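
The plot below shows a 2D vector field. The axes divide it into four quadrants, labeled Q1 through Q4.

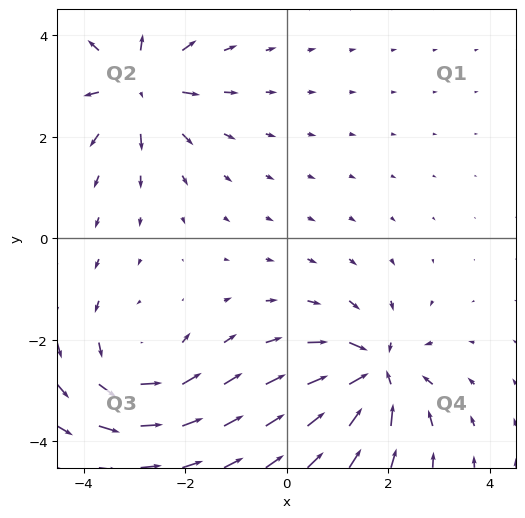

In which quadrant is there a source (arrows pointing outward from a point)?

Q2

The source sits at approximately (-2.9, 3.0), which lies in quadrant Q2. The divergence there is about +6, positive as expected for a source.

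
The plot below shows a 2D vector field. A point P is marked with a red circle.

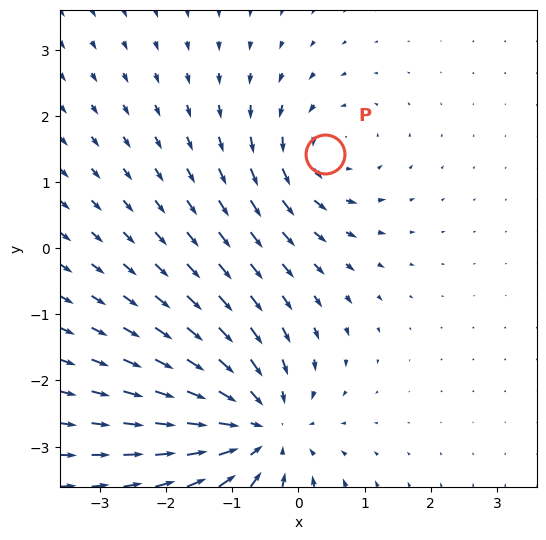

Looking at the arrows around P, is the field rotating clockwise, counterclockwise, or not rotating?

Near P at (0.4, 1.4) the arrows circulate counterclockwise. The curl (z-component) there is about +3; positive curl means counterclockwise rotation.

counterclockwise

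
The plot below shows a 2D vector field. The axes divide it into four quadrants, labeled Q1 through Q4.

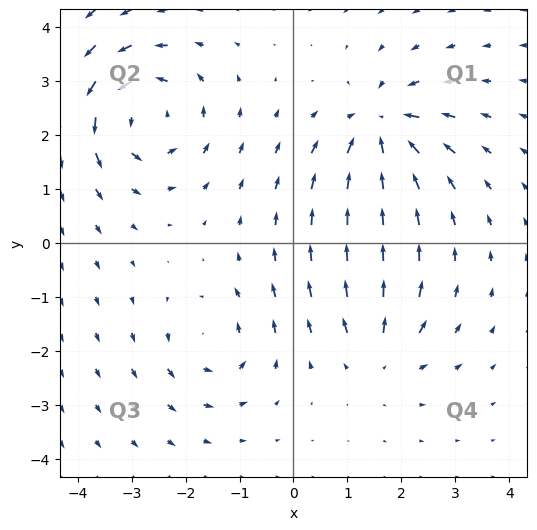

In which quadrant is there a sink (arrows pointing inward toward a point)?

Q1

The sink sits at approximately (1.6, 2.2), which lies in quadrant Q1. The divergence there is about -6, negative as expected for a sink.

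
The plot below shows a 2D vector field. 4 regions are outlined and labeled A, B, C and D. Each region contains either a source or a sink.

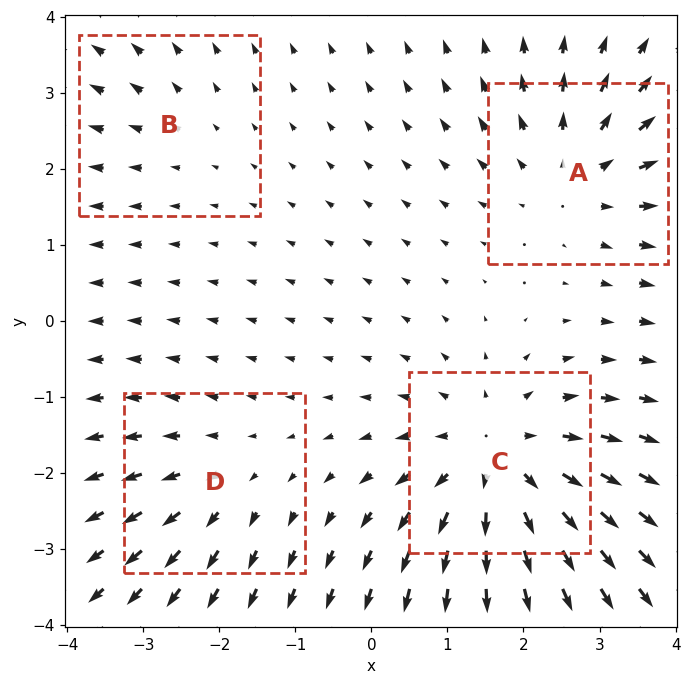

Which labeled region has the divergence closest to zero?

B

Divergence at each region's feature centre — A: about +4, B: about +2, C: about +6, D: about +3. Region B is closest to zero.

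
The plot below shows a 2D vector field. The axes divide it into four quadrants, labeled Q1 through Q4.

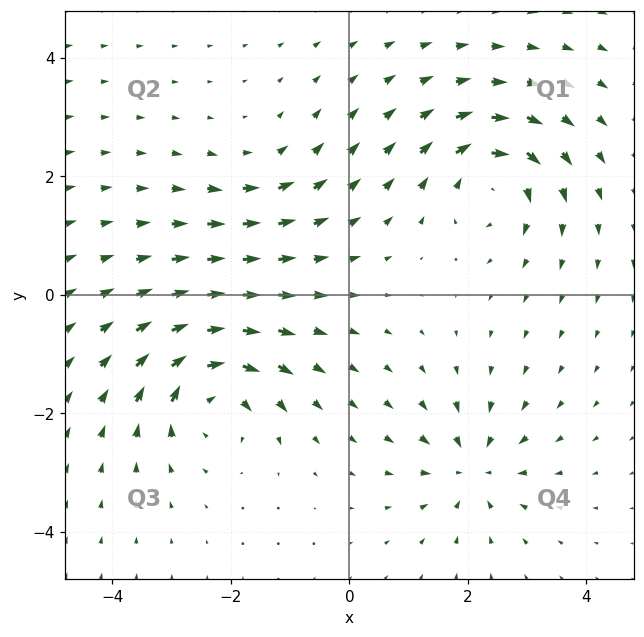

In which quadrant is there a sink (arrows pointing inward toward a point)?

Q4

The sink sits at approximately (2.1, -2.9), which lies in quadrant Q4. The divergence there is about -5, negative as expected for a sink.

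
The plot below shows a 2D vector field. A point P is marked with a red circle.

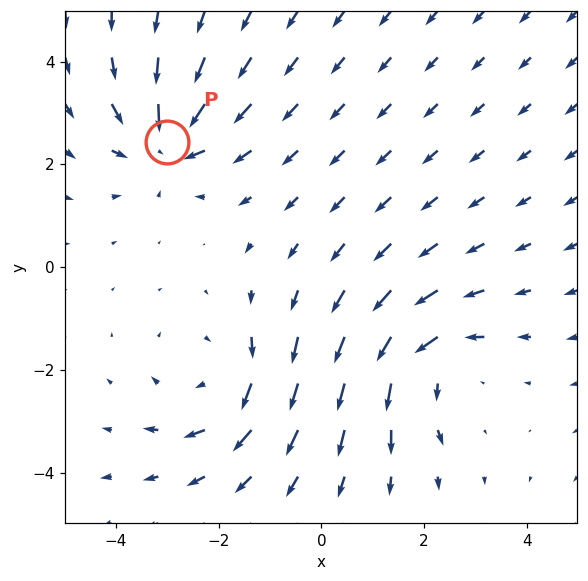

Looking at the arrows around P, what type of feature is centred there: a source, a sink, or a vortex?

sink

At P (-3.0, 2.4) the arrows converge inward. Divergence about -5, curl ≈0 — negative divergence with near-zero curl is a sink.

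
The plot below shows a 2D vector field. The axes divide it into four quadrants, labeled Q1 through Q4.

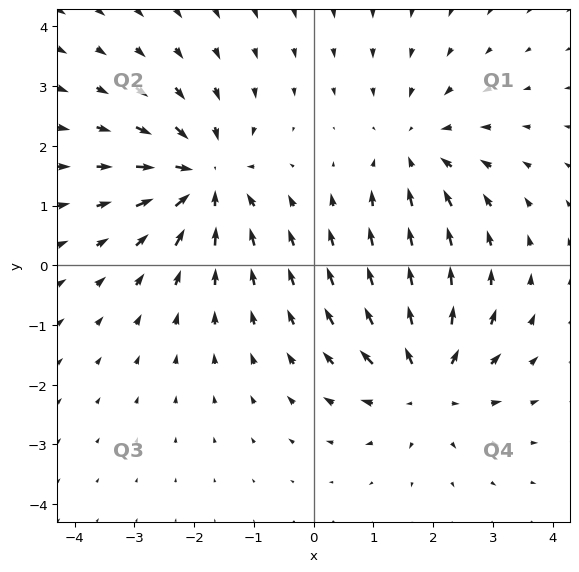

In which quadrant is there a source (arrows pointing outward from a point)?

Q4

The source sits at approximately (1.9, -2.0), which lies in quadrant Q4. The divergence there is about +4, positive as expected for a source.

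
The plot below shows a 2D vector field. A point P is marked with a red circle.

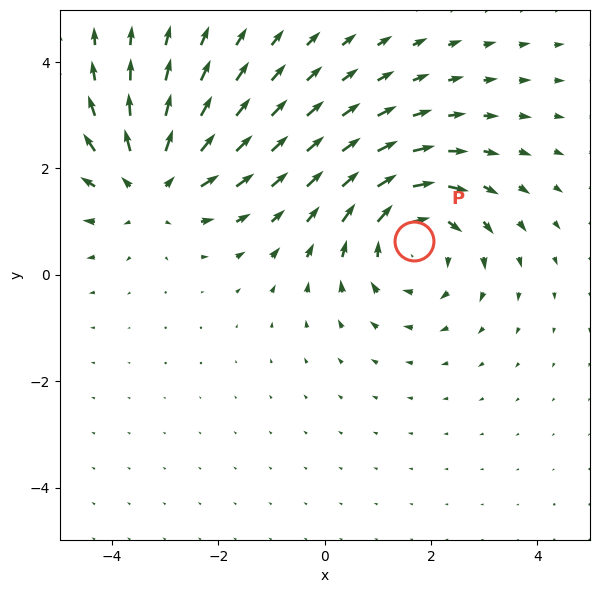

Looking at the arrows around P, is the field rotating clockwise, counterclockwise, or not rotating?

Near P at (1.7, 0.6) the arrows circulate clockwise. The curl (z-component) there is about -3; negative curl means clockwise rotation.

clockwise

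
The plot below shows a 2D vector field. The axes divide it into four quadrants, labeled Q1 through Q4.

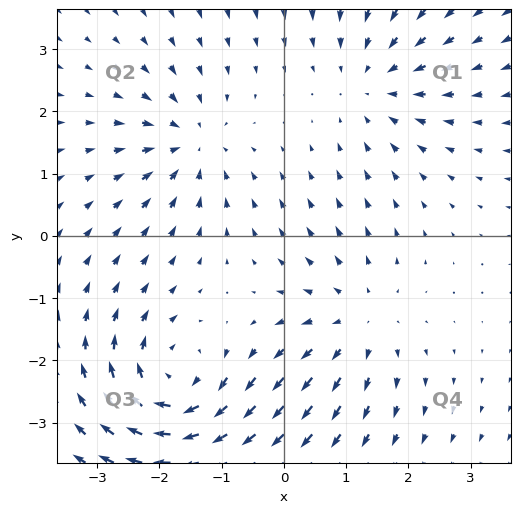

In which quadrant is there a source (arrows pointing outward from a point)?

Q4

The source sits at approximately (1.2, -1.4), which lies in quadrant Q4. The divergence there is about +3, positive as expected for a source.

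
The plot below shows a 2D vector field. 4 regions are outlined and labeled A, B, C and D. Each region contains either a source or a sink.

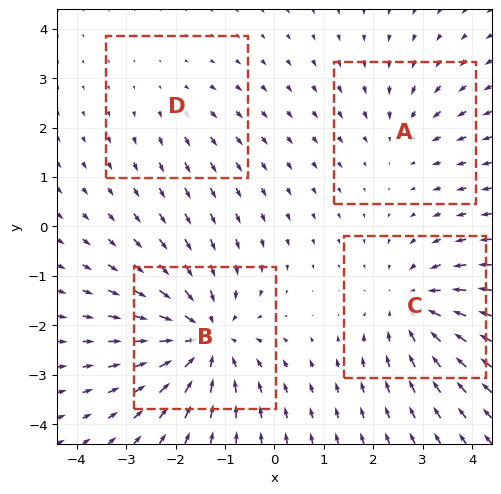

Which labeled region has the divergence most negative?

B

Divergence at each region's feature centre — A: about -3, B: about -6, C: about -4, D: about +2. Region B is most negative.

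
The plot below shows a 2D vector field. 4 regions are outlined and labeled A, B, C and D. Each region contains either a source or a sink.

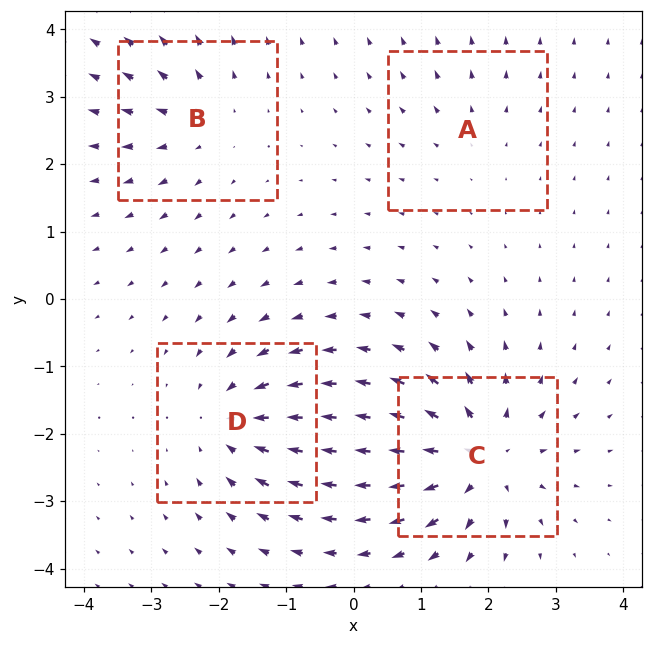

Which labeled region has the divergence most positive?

Divergence at each region's feature centre — A: about +2, B: about +4, C: about +7, D: about -5. Region C is most positive.

C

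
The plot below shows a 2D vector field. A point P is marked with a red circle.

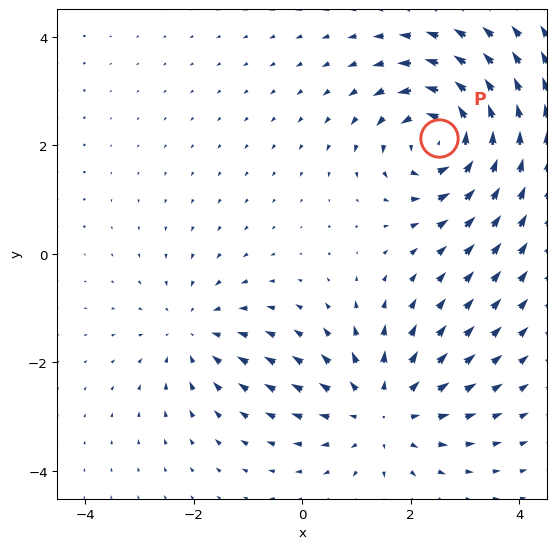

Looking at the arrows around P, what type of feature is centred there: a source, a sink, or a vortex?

vortex

At P (2.5, 2.1) the arrows circulate counterclockwise. Divergence ≈0, curl about +5 — near-zero divergence with nonzero curl is a vortex.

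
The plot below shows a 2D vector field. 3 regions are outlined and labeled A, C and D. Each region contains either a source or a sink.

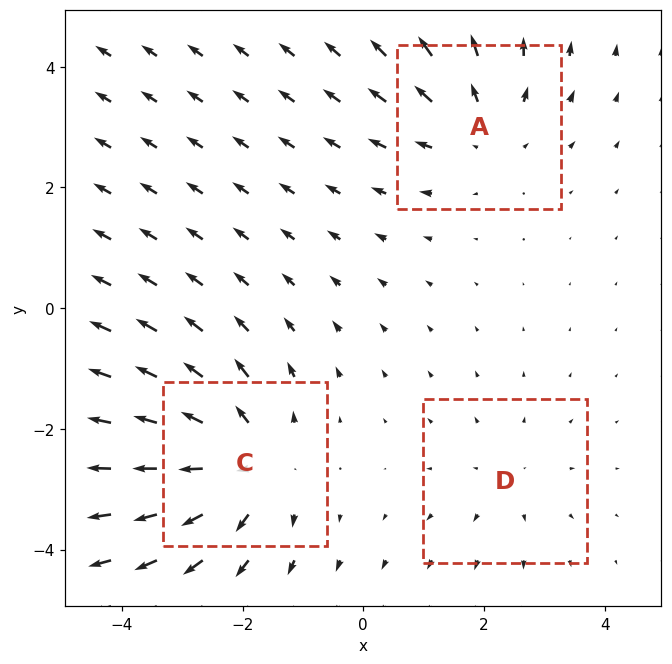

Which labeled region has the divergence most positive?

Divergence at each region's feature centre — A: about +3, C: about +4, D: about +2. Region C is most positive.

C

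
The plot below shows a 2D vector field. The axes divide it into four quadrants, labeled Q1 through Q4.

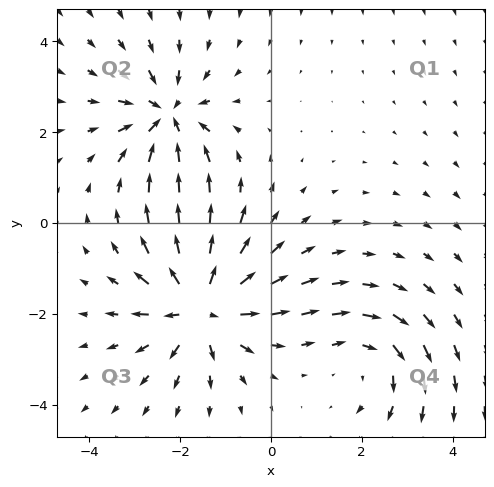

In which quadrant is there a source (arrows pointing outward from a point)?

The source sits at approximately (-1.5, -1.8), which lies in quadrant Q3. The divergence there is about +5, positive as expected for a source.

Q3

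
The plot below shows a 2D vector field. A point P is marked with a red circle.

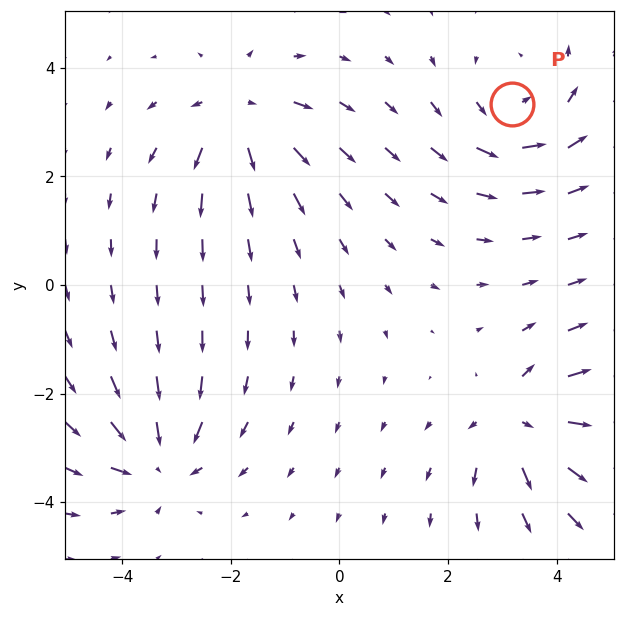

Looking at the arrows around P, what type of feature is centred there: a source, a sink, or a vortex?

At P (3.2, 3.3) the arrows circulate counterclockwise. Divergence ≈0, curl about +3 — near-zero divergence with nonzero curl is a vortex.

vortex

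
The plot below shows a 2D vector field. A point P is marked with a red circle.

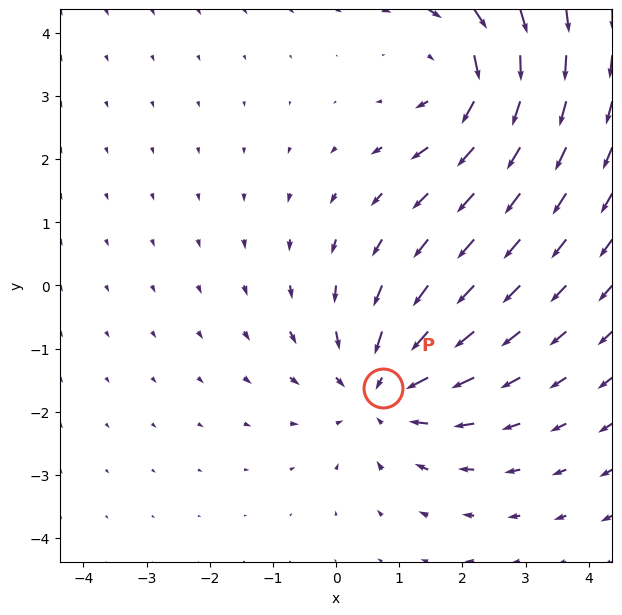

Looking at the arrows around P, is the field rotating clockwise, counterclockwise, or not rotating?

Near P at (0.7, -1.6) the arrows show no circulation. The curl there is ≈0.

not rotating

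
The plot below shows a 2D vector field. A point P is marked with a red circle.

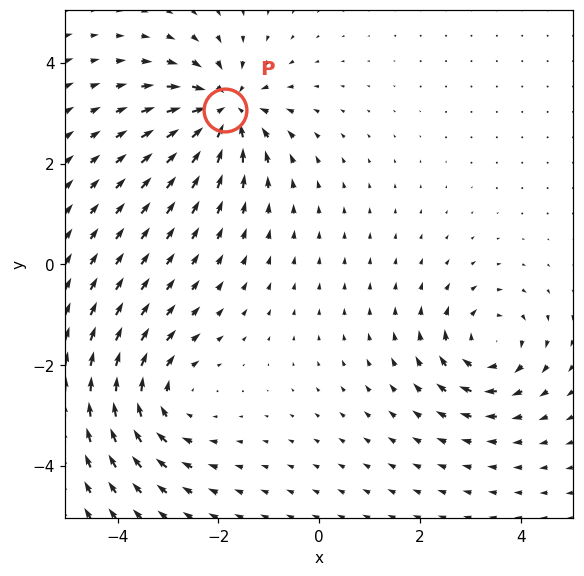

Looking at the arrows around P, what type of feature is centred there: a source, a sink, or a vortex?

sink

At P (-1.9, 3.1) the arrows converge inward. Divergence about -6, curl ≈0 — negative divergence with near-zero curl is a sink.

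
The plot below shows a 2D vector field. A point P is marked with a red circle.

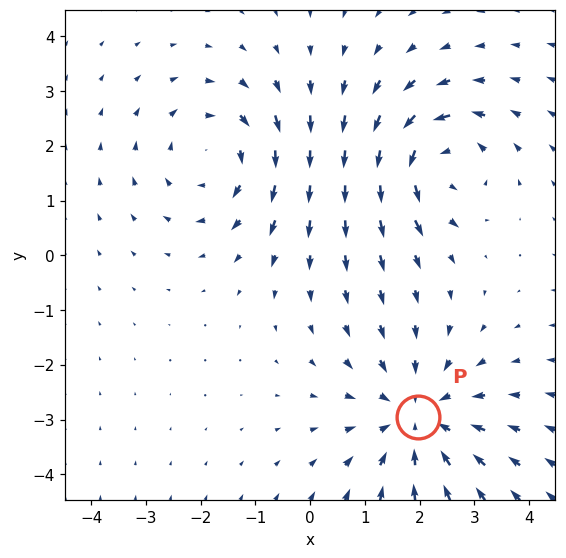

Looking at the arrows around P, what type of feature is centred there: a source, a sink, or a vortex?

At P (2.0, -2.9) the arrows converge inward. Divergence about -4, curl ≈0 — negative divergence with near-zero curl is a sink.

sink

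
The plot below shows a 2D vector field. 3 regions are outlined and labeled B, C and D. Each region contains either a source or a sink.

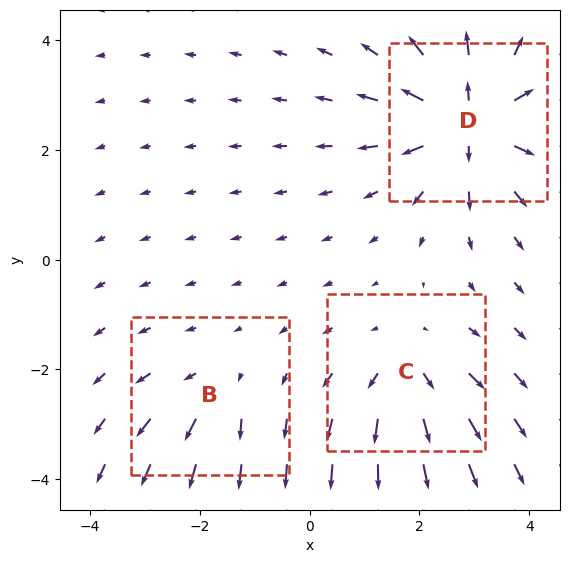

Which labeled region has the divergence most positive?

Divergence at each region's feature centre — B: about +2, C: about +4, D: about +6. Region D is most positive.

D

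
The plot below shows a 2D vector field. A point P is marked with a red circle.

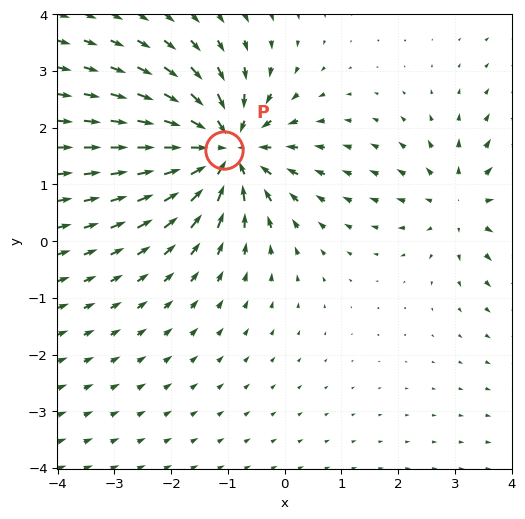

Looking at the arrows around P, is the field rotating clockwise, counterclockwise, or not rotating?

not rotating

Near P at (-1.1, 1.6) the arrows show no circulation. The curl there is ≈0.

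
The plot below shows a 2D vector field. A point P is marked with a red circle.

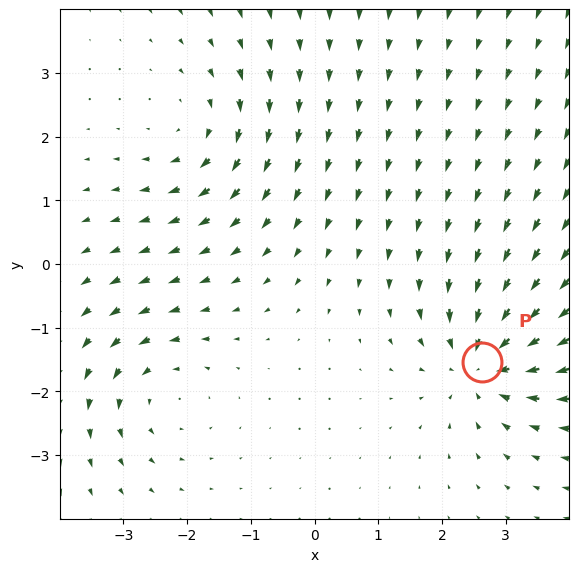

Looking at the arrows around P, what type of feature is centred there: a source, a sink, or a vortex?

sink

At P (2.6, -1.5) the arrows converge inward. Divergence about -5, curl ≈0 — negative divergence with near-zero curl is a sink.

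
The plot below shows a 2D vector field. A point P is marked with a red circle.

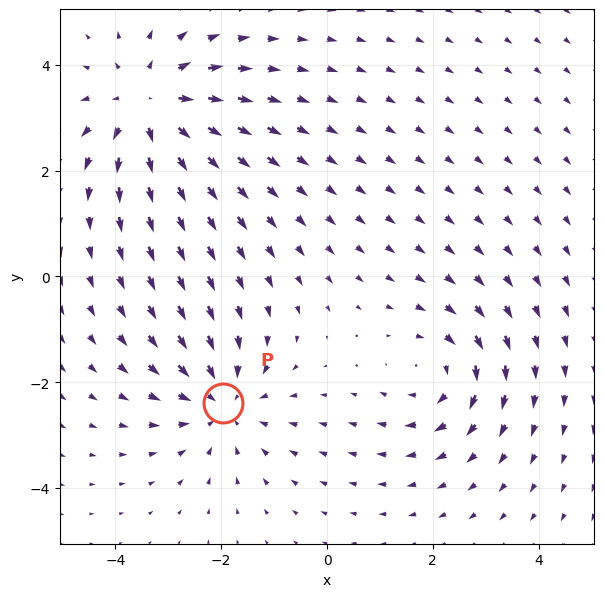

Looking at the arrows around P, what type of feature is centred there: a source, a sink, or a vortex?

sink

At P (-2.0, -2.4) the arrows converge inward. Divergence about -3, curl ≈0 — negative divergence with near-zero curl is a sink.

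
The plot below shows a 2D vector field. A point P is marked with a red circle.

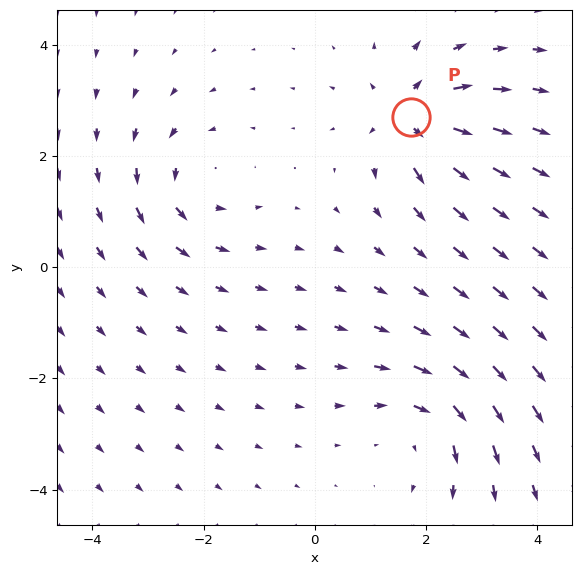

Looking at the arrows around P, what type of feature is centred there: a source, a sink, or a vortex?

source

At P (1.7, 2.7) the arrows spread outward. Divergence about +4, curl ≈0 — positive divergence with near-zero curl is a source.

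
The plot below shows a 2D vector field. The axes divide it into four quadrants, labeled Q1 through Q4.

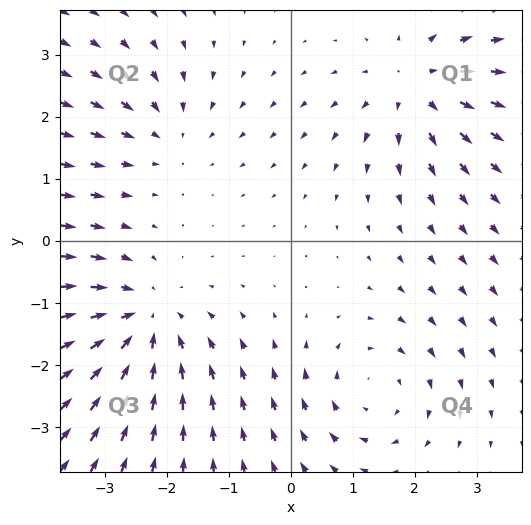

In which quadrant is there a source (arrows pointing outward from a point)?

Q1

The source sits at approximately (2.0, 2.5), which lies in quadrant Q1. The divergence there is about +4, positive as expected for a source.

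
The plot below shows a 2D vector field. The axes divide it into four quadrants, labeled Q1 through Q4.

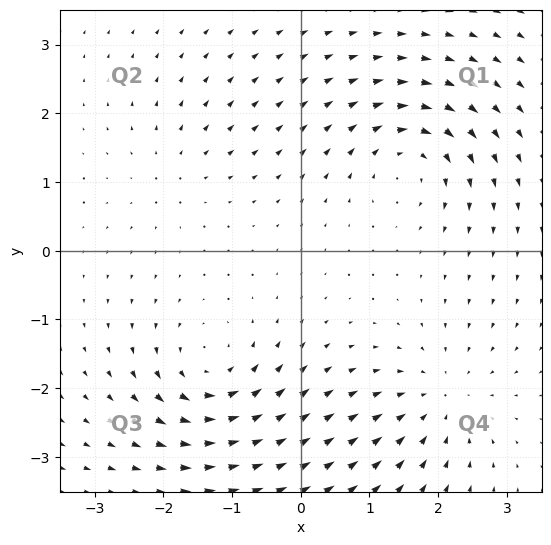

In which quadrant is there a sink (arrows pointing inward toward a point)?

Q4

The sink sits at approximately (2.0, -2.2), which lies in quadrant Q4. The divergence there is about -4, negative as expected for a sink.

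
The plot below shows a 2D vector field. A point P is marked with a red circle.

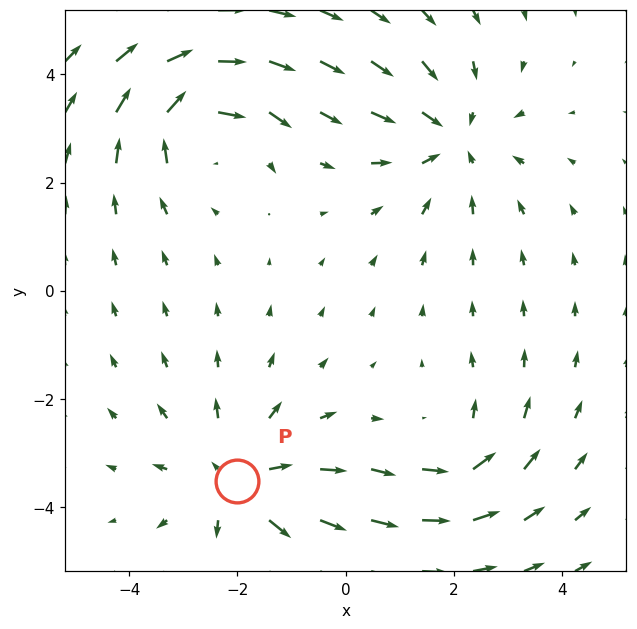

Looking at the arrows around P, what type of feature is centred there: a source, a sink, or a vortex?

At P (-2.0, -3.5) the arrows spread outward. Divergence about +4, curl ≈0 — positive divergence with near-zero curl is a source.

source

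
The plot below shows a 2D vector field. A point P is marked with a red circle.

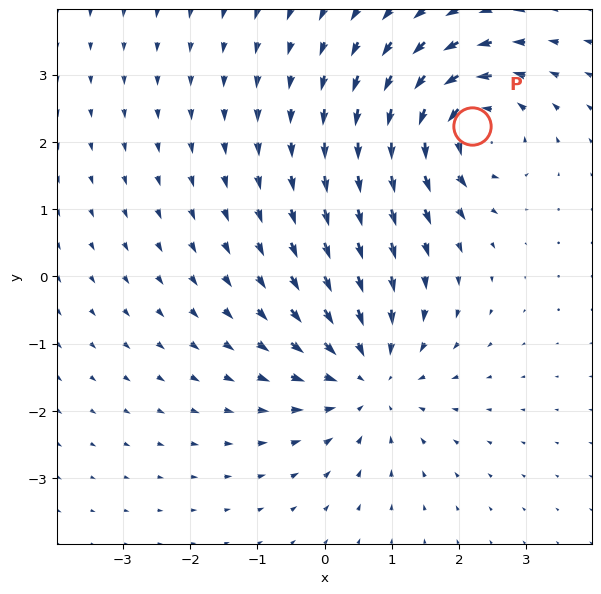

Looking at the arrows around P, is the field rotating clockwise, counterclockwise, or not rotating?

Near P at (2.2, 2.2) the arrows circulate counterclockwise. The curl (z-component) there is about +6; positive curl means counterclockwise rotation.

counterclockwise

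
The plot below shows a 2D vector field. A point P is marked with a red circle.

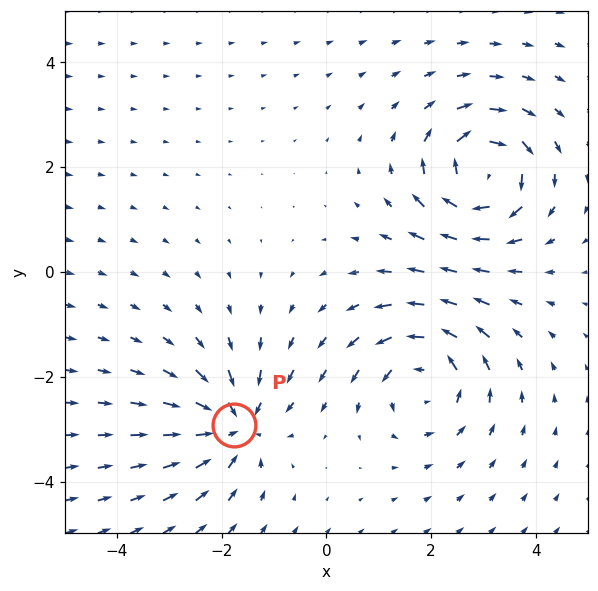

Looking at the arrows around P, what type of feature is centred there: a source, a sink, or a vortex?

sink

At P (-1.8, -2.9) the arrows converge inward. Divergence about -5, curl ≈0 — negative divergence with near-zero curl is a sink.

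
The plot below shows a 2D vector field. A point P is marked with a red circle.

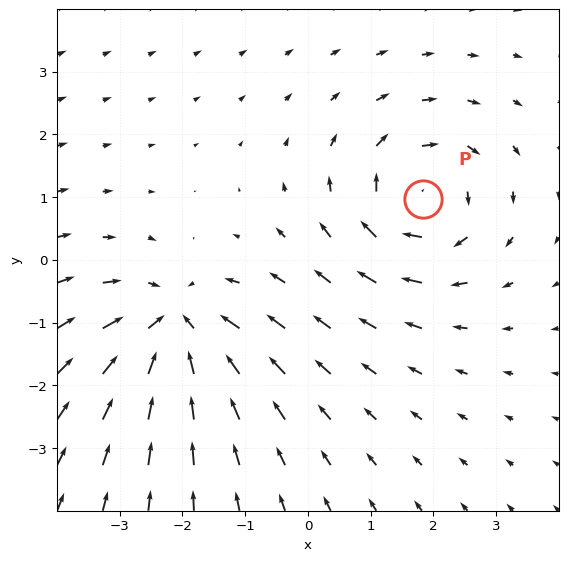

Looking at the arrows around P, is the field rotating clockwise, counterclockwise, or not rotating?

clockwise

Near P at (1.8, 1.0) the arrows circulate clockwise. The curl (z-component) there is about -5; negative curl means clockwise rotation.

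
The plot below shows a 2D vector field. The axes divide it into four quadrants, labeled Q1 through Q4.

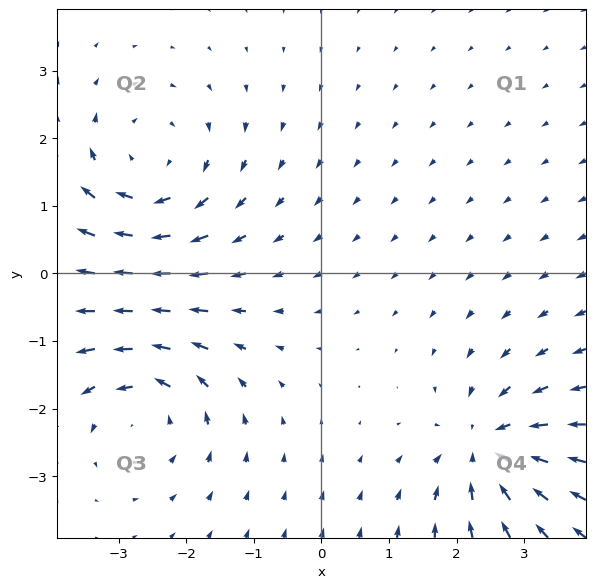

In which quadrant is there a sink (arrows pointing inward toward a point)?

The sink sits at approximately (2.5, -2.6), which lies in quadrant Q4. The divergence there is about -5, negative as expected for a sink.

Q4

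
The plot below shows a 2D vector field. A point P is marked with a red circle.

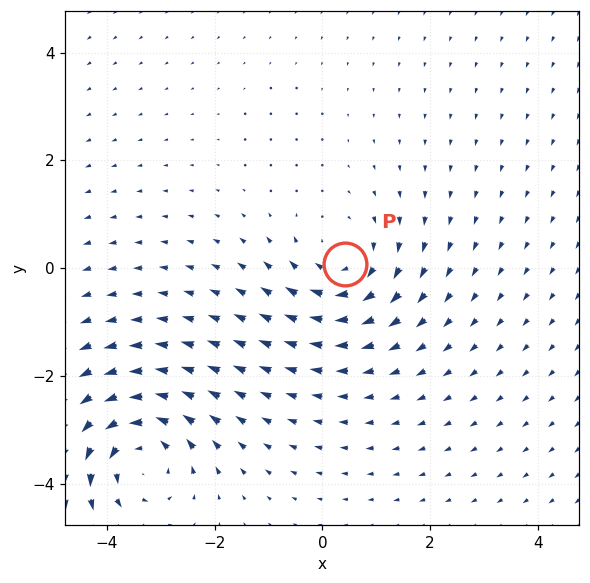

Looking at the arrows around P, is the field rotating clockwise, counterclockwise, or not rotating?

Near P at (0.4, 0.1) the arrows circulate clockwise. The curl (z-component) there is about -3; negative curl means clockwise rotation.

clockwise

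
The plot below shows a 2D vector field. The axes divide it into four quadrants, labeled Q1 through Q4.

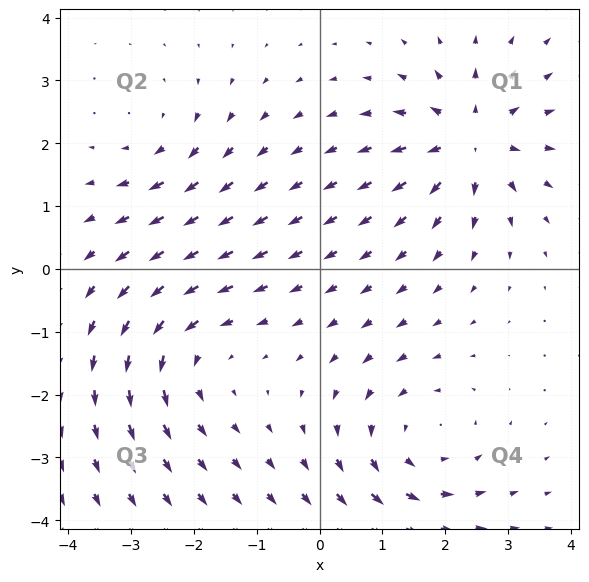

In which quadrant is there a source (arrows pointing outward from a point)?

Q1

The source sits at approximately (2.4, 2.0), which lies in quadrant Q1. The divergence there is about +6, positive as expected for a source.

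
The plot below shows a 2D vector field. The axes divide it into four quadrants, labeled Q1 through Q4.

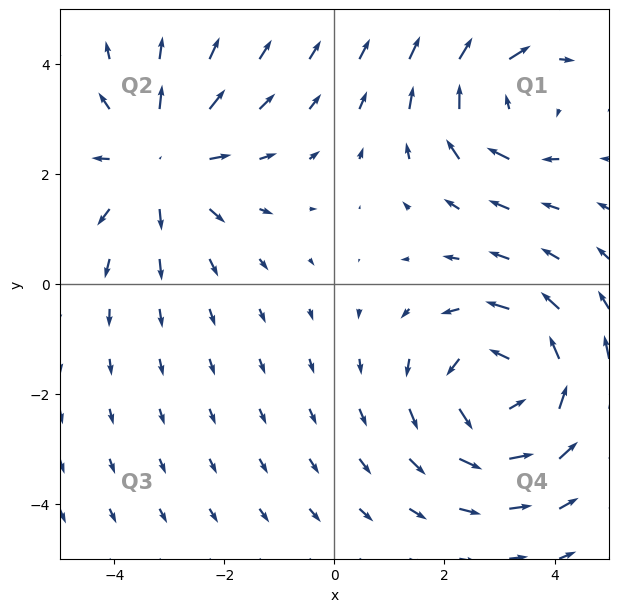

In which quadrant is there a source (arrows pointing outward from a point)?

The source sits at approximately (-3.2, 2.2), which lies in quadrant Q2. The divergence there is about +3, positive as expected for a source.

Q2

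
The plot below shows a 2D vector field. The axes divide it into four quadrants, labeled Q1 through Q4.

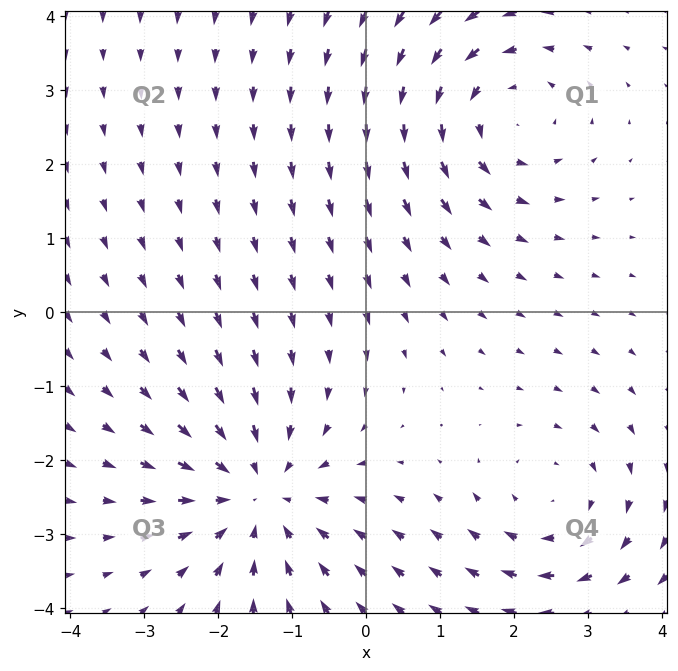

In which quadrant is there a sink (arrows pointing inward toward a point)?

Q3

The sink sits at approximately (-1.5, -2.5), which lies in quadrant Q3. The divergence there is about -3, negative as expected for a sink.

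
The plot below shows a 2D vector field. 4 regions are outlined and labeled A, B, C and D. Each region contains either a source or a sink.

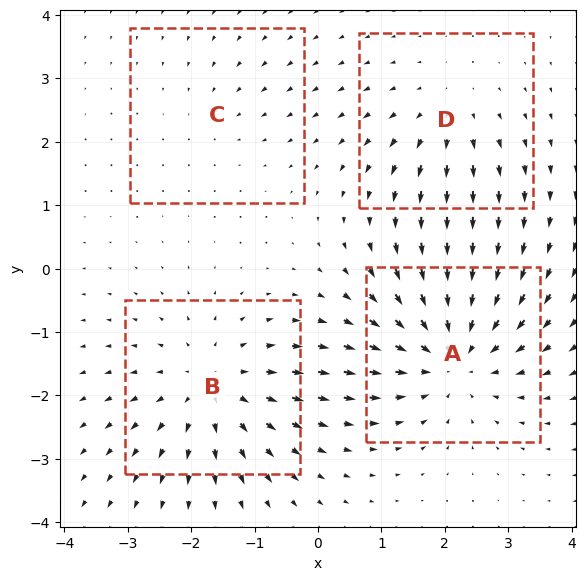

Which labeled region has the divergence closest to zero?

Divergence at each region's feature centre — A: about -6, B: about +5, C: about -2, D: about +3. Region C is closest to zero.

C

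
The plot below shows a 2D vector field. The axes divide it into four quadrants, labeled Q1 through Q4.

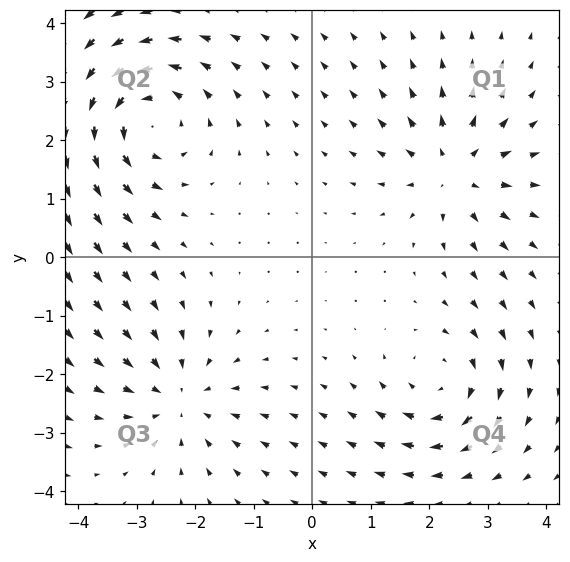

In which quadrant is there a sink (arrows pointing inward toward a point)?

Q3

The sink sits at approximately (-2.3, -2.4), which lies in quadrant Q3. The divergence there is about -3, negative as expected for a sink.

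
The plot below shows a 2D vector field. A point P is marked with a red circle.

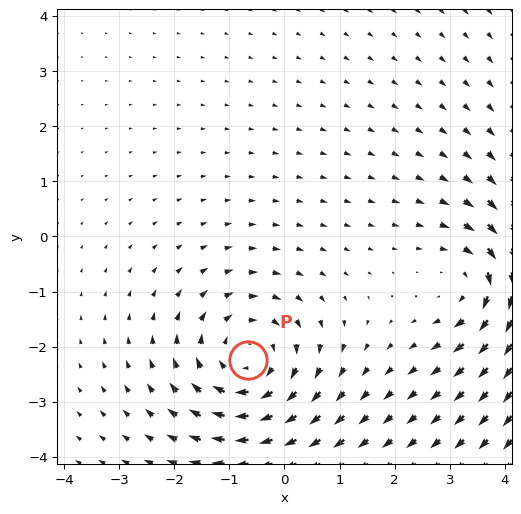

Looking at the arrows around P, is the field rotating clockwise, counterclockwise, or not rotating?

Near P at (-0.7, -2.2) the arrows circulate clockwise. The curl (z-component) there is about -3; negative curl means clockwise rotation.

clockwise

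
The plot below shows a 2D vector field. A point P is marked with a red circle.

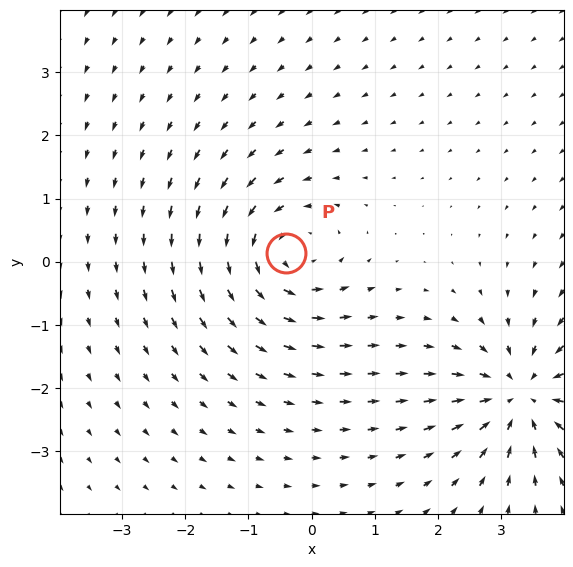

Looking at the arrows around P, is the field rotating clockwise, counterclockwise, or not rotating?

Near P at (-0.4, 0.1) the arrows circulate counterclockwise. The curl (z-component) there is about +5; positive curl means counterclockwise rotation.

counterclockwise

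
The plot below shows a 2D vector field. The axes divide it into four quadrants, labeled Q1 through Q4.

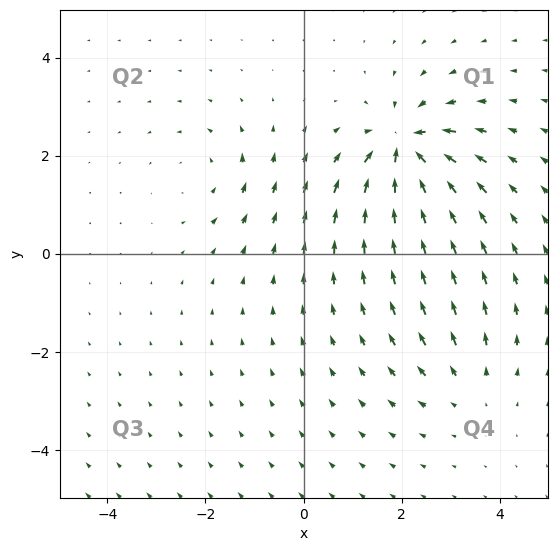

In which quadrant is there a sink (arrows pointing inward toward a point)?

The sink sits at approximately (2.1, 2.2), which lies in quadrant Q1. The divergence there is about -7, negative as expected for a sink.

Q1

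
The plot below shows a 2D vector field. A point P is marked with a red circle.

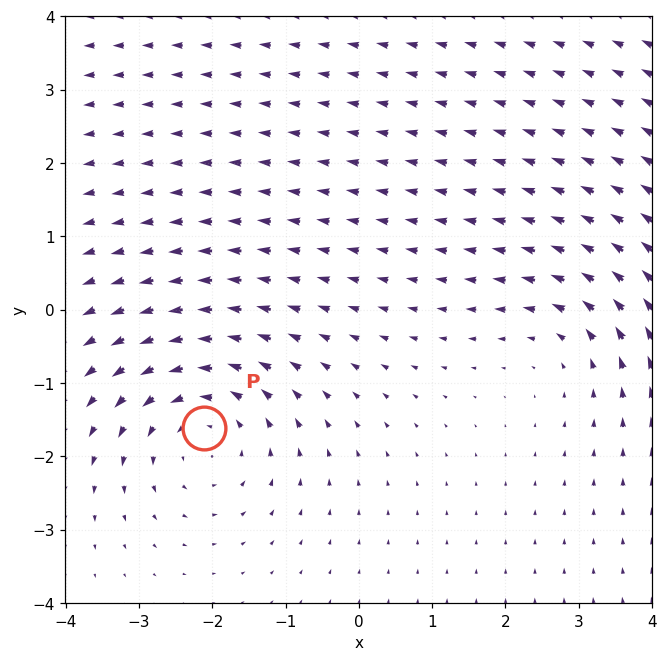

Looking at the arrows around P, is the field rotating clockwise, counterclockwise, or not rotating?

counterclockwise

Near P at (-2.1, -1.6) the arrows circulate counterclockwise. The curl (z-component) there is about +4; positive curl means counterclockwise rotation.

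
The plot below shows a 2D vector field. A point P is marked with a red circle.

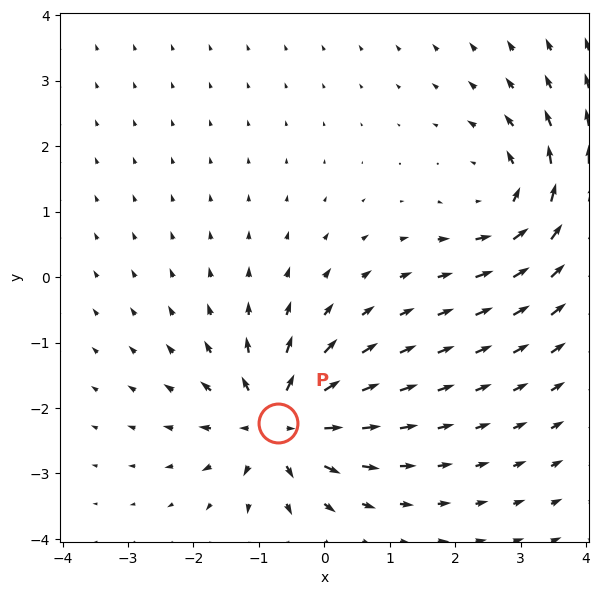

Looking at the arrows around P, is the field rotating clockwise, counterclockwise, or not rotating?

Near P at (-0.7, -2.2) the arrows show no circulation. The curl there is ≈0.

not rotating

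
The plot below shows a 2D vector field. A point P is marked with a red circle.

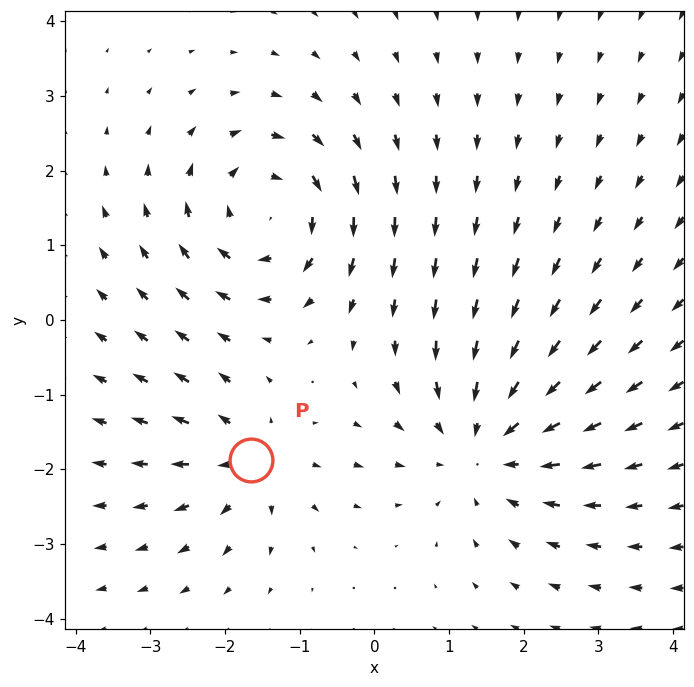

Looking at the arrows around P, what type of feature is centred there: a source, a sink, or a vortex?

At P (-1.7, -1.9) the arrows spread outward. Divergence about +4, curl ≈0 — positive divergence with near-zero curl is a source.

source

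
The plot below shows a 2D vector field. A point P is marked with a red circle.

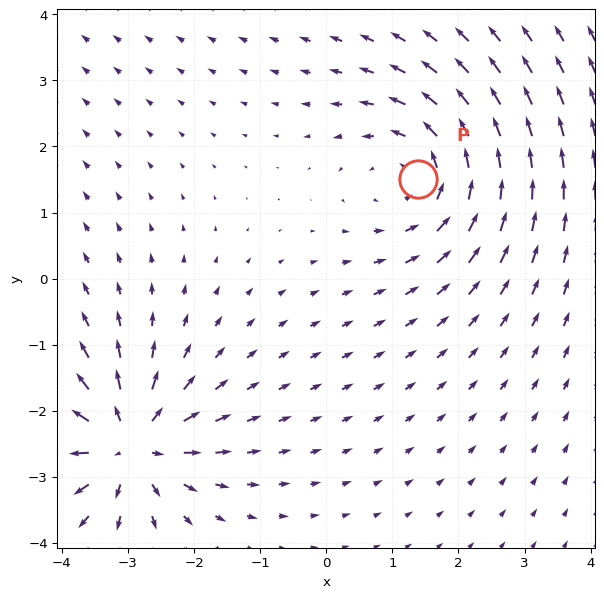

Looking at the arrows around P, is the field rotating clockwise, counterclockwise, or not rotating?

Near P at (1.4, 1.5) the arrows circulate counterclockwise. The curl (z-component) there is about +4; positive curl means counterclockwise rotation.

counterclockwise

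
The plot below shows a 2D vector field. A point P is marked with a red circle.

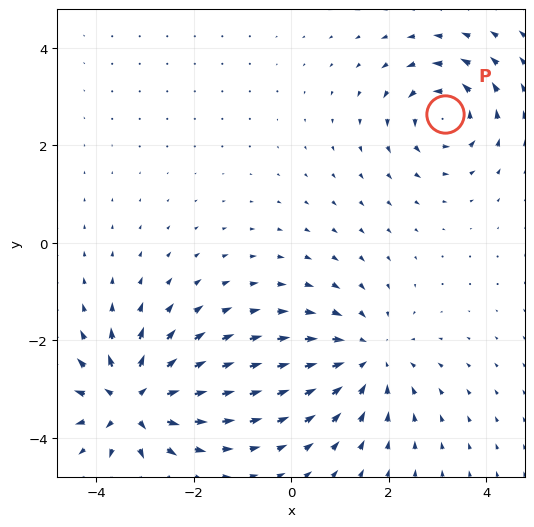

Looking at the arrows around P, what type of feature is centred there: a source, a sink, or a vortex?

At P (3.2, 2.6) the arrows circulate counterclockwise. Divergence ≈0, curl about +4 — near-zero divergence with nonzero curl is a vortex.

vortex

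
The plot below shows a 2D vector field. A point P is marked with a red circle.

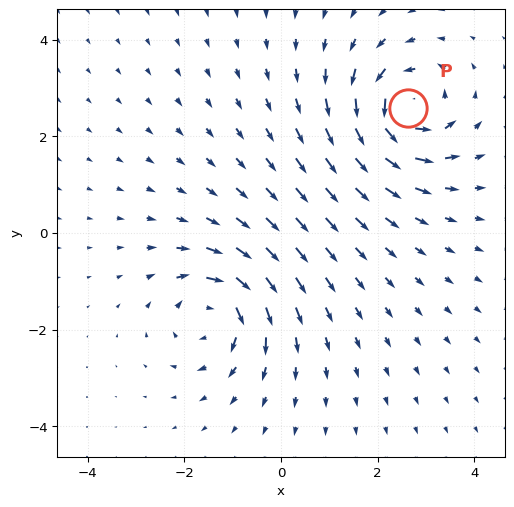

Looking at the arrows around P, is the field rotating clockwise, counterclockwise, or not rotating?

Near P at (2.6, 2.6) the arrows circulate counterclockwise. The curl (z-component) there is about +6; positive curl means counterclockwise rotation.

counterclockwise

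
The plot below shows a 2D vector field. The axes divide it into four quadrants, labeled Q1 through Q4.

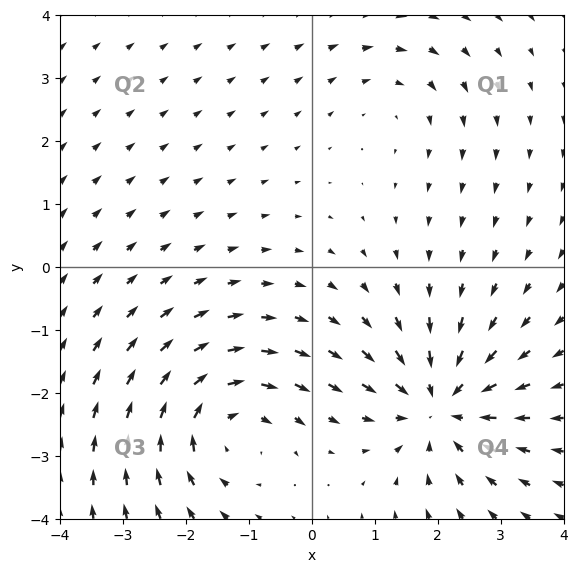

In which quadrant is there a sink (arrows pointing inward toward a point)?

Q4

The sink sits at approximately (2.0, -2.2), which lies in quadrant Q4. The divergence there is about -5, negative as expected for a sink.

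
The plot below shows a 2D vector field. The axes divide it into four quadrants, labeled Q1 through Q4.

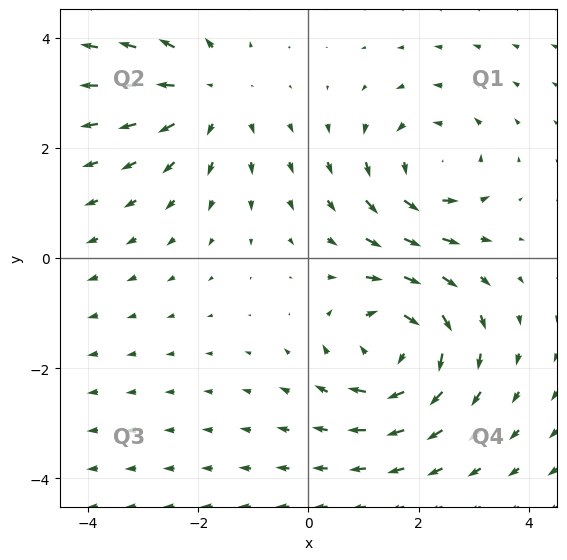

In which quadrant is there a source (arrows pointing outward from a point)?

The source sits at approximately (-1.8, 3.0), which lies in quadrant Q2. The divergence there is about +3, positive as expected for a source.

Q2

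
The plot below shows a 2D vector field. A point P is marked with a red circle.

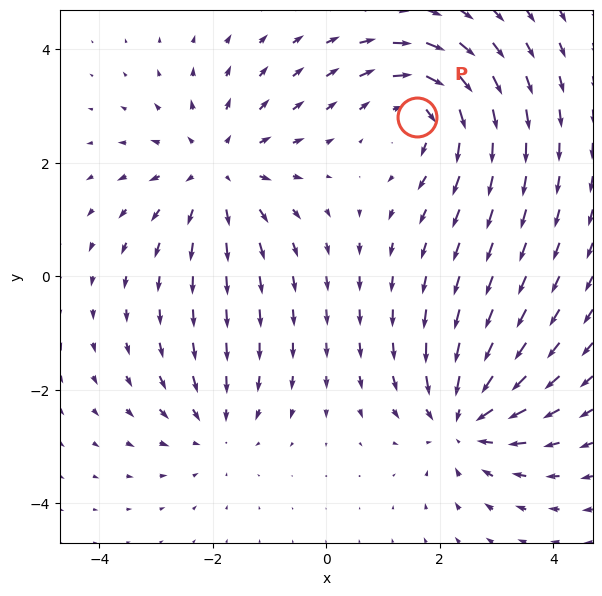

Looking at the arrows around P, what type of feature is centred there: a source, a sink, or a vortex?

vortex

At P (1.6, 2.8) the arrows circulate clockwise. Divergence ≈0, curl about -4 — near-zero divergence with nonzero curl is a vortex.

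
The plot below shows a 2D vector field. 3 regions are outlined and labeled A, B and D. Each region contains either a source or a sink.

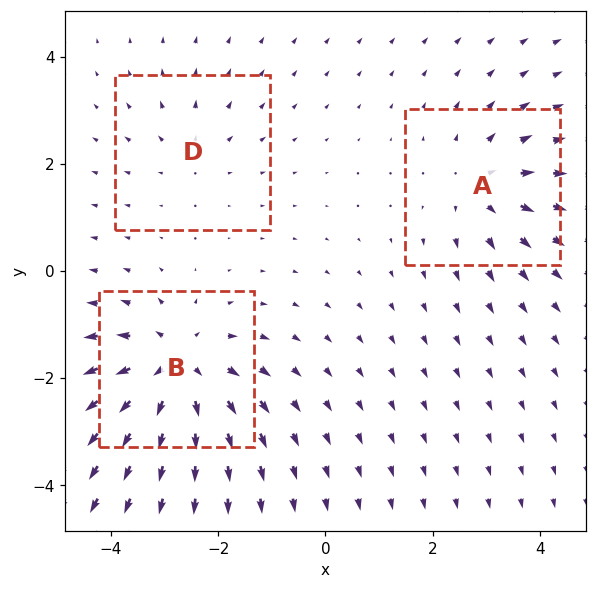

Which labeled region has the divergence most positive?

Divergence at each region's feature centre — A: about +3, B: about +5, D: about +2. Region B is most positive.

B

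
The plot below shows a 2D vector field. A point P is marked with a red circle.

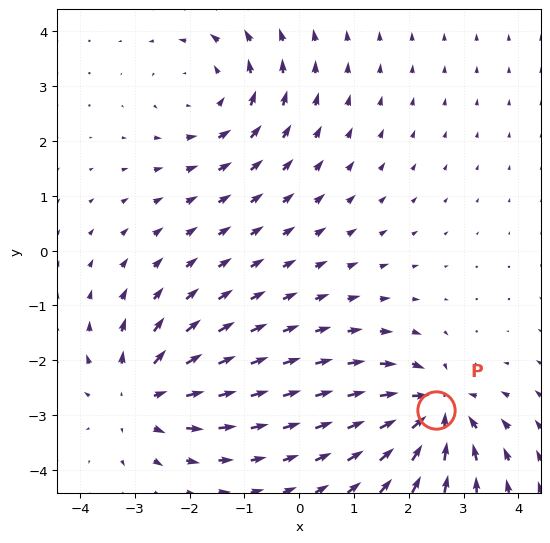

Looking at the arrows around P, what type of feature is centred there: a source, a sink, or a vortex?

At P (2.5, -2.9) the arrows converge inward. Divergence about -6, curl ≈0 — negative divergence with near-zero curl is a sink.

sink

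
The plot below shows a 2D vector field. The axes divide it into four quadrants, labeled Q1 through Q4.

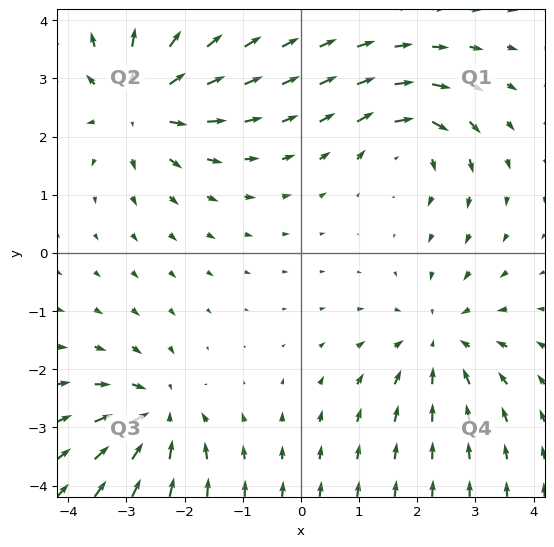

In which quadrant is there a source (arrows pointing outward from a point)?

The source sits at approximately (-2.7, 2.6), which lies in quadrant Q2. The divergence there is about +4, positive as expected for a source.

Q2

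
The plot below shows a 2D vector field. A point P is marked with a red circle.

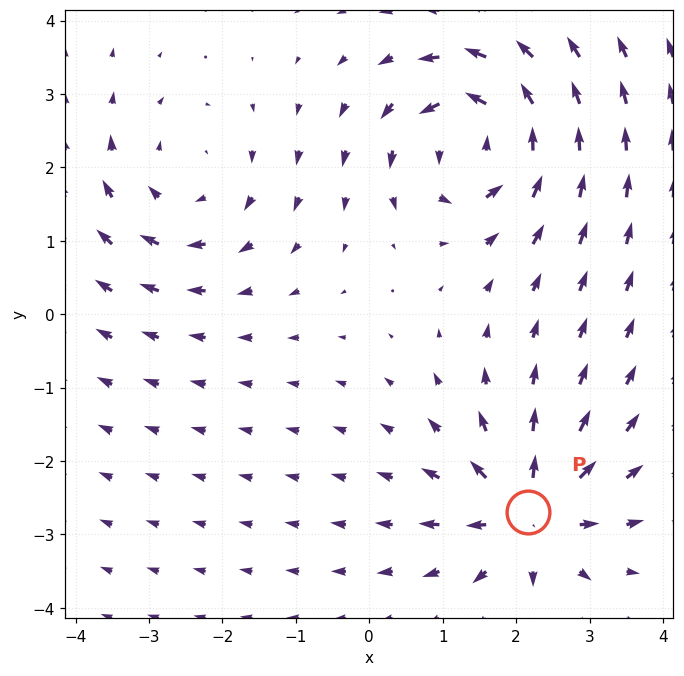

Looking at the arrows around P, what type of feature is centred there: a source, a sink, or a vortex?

At P (2.2, -2.7) the arrows spread outward. Divergence about +6, curl ≈0 — positive divergence with near-zero curl is a source.

source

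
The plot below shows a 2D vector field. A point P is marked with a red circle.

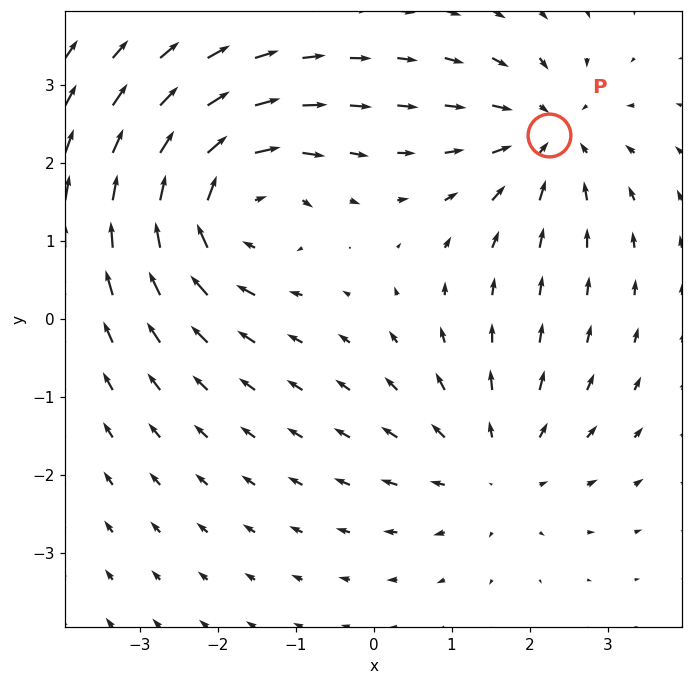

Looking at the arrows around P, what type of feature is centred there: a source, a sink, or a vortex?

sink

At P (2.2, 2.4) the arrows converge inward. Divergence about -4, curl ≈0 — negative divergence with near-zero curl is a sink.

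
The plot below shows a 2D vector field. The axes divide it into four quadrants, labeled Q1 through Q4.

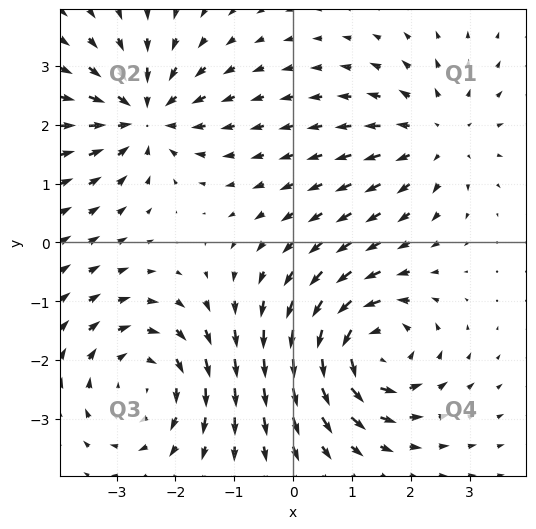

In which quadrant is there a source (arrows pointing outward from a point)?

The source sits at approximately (2.5, 1.8), which lies in quadrant Q1. The divergence there is about +3, positive as expected for a source.

Q1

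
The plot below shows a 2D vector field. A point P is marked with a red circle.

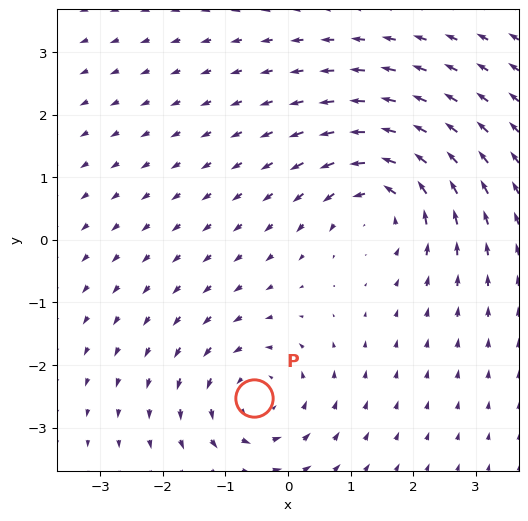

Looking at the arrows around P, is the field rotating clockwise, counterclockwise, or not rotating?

counterclockwise

Near P at (-0.5, -2.5) the arrows circulate counterclockwise. The curl (z-component) there is about +3; positive curl means counterclockwise rotation.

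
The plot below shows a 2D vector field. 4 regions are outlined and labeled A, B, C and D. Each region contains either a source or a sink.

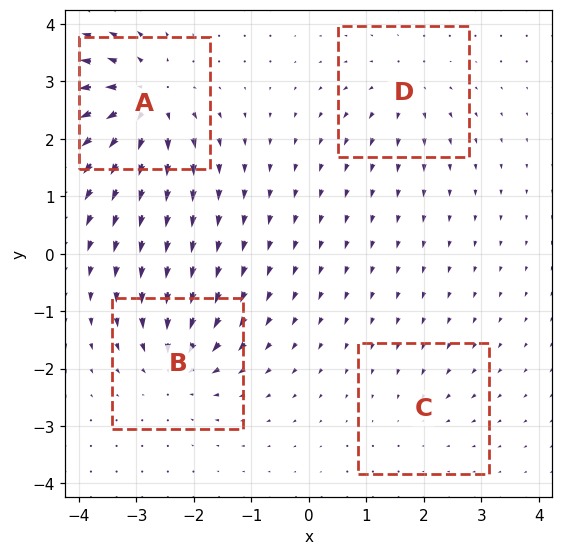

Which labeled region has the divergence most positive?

Divergence at each region's feature centre — A: about +9, B: about -6, C: about -2, D: about +4. Region A is most positive.

A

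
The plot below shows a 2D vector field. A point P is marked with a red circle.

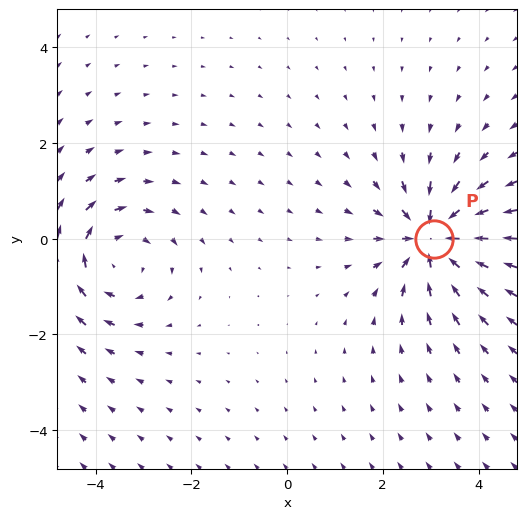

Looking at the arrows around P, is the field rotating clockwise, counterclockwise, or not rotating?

not rotating

Near P at (3.1, 0.0) the arrows show no circulation. The curl there is ≈0.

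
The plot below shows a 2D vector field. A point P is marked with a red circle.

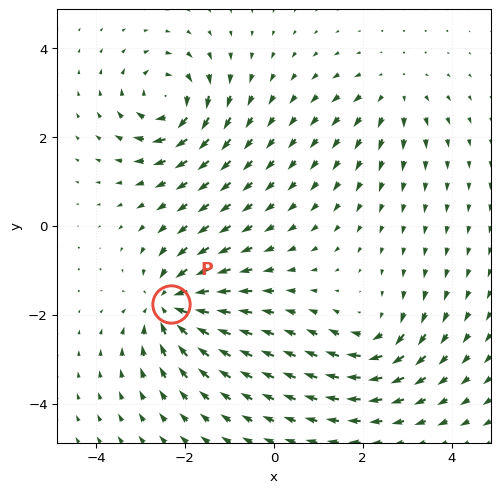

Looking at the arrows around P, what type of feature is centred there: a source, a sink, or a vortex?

sink

At P (-2.3, -1.8) the arrows converge inward. Divergence about -5, curl ≈0 — negative divergence with near-zero curl is a sink.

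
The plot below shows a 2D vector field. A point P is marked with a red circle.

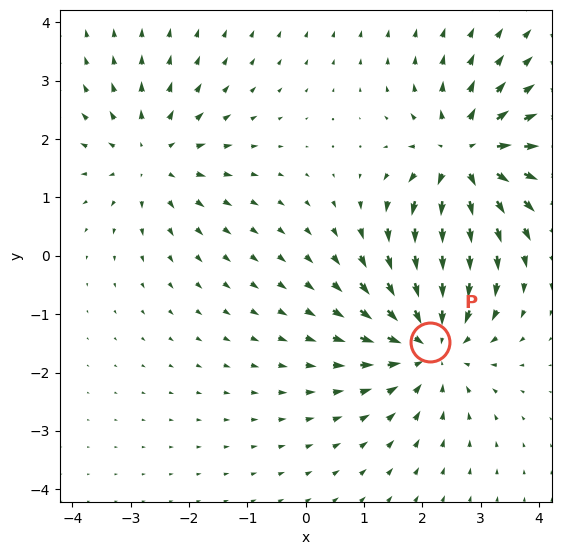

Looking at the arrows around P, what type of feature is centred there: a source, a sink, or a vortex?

sink

At P (2.1, -1.5) the arrows converge inward. Divergence about -5, curl ≈0 — negative divergence with near-zero curl is a sink.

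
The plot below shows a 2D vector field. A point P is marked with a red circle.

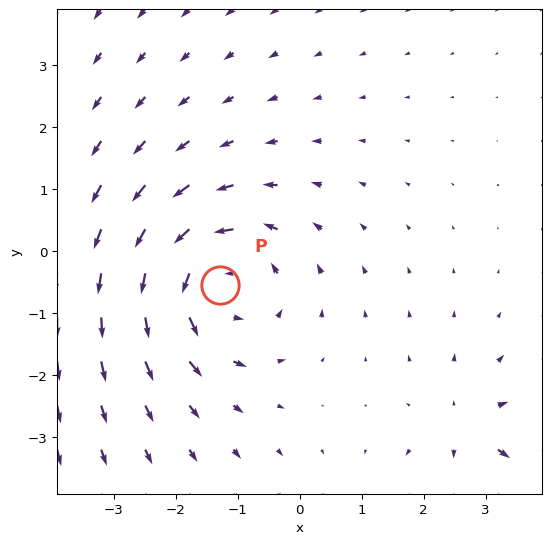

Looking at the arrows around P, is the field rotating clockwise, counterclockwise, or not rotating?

Near P at (-1.3, -0.5) the arrows circulate counterclockwise. The curl (z-component) there is about +5; positive curl means counterclockwise rotation.

counterclockwise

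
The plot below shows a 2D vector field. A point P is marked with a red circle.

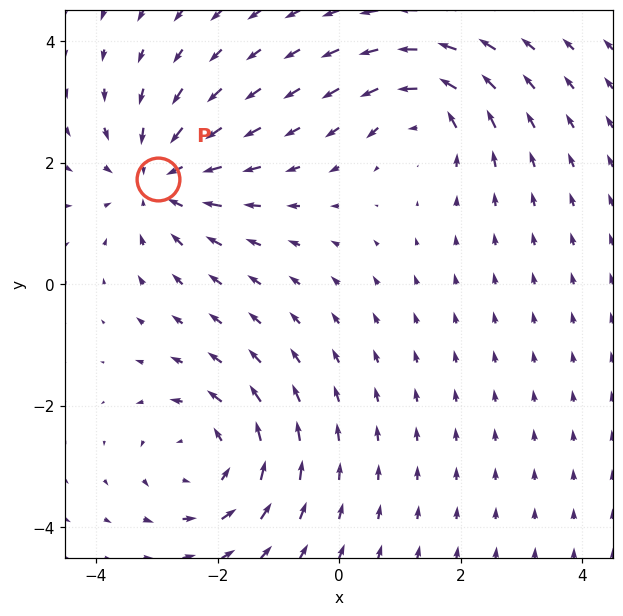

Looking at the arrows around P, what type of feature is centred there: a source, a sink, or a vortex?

At P (-3.0, 1.7) the arrows converge inward. Divergence about -5, curl ≈0 — negative divergence with near-zero curl is a sink.

sink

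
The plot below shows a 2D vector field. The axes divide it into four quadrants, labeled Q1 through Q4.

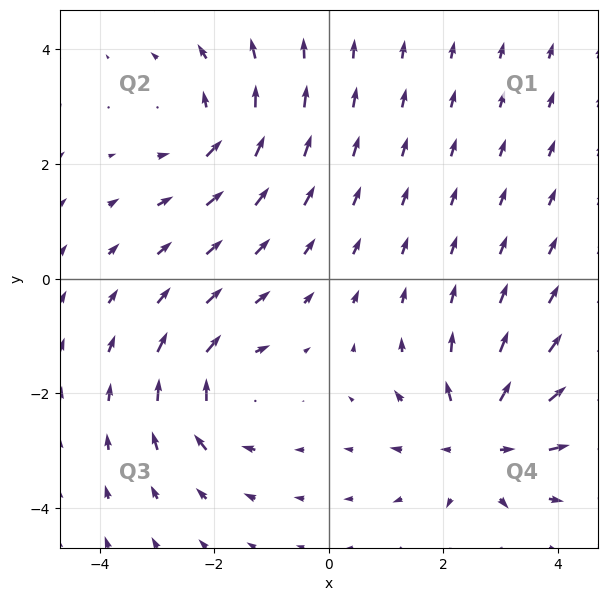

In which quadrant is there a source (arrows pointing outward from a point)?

Q4

The source sits at approximately (2.6, -2.8), which lies in quadrant Q4. The divergence there is about +5, positive as expected for a source.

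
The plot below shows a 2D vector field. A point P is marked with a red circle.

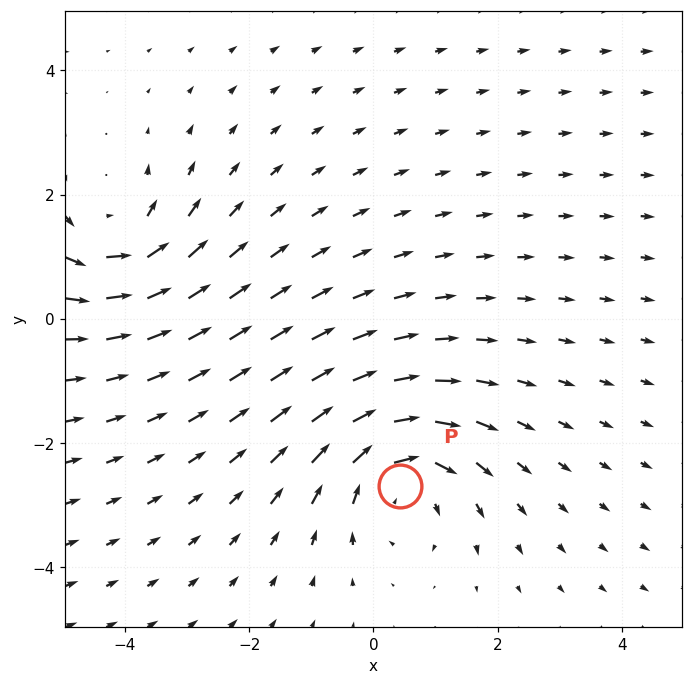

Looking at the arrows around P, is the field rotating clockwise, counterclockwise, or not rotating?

Near P at (0.4, -2.7) the arrows circulate clockwise. The curl (z-component) there is about -5; negative curl means clockwise rotation.

clockwise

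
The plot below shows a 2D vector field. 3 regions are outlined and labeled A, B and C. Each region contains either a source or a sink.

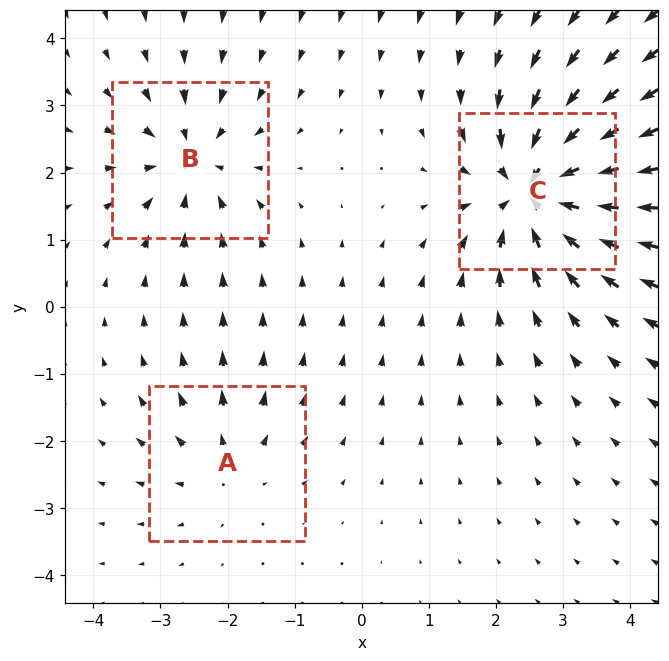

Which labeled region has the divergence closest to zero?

Divergence at each region's feature centre — A: about +2, B: about -3, C: about -6. Region A is closest to zero.

A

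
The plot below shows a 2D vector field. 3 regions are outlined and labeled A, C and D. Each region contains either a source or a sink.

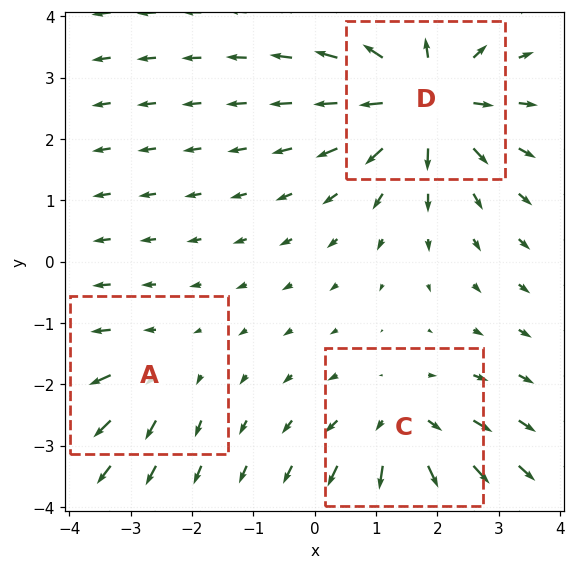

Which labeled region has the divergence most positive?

Divergence at each region's feature centre — A: about +2, C: about +4, D: about +6. Region D is most positive.

D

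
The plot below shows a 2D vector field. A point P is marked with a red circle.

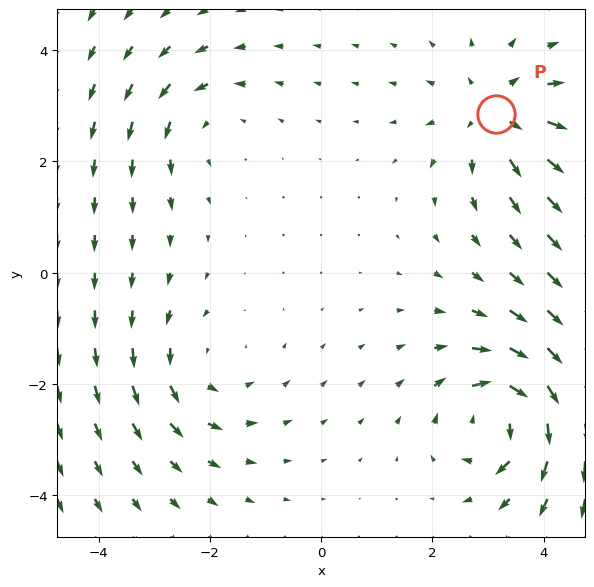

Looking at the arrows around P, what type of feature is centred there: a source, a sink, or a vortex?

At P (3.1, 2.8) the arrows spread outward. Divergence about +4, curl ≈0 — positive divergence with near-zero curl is a source.

source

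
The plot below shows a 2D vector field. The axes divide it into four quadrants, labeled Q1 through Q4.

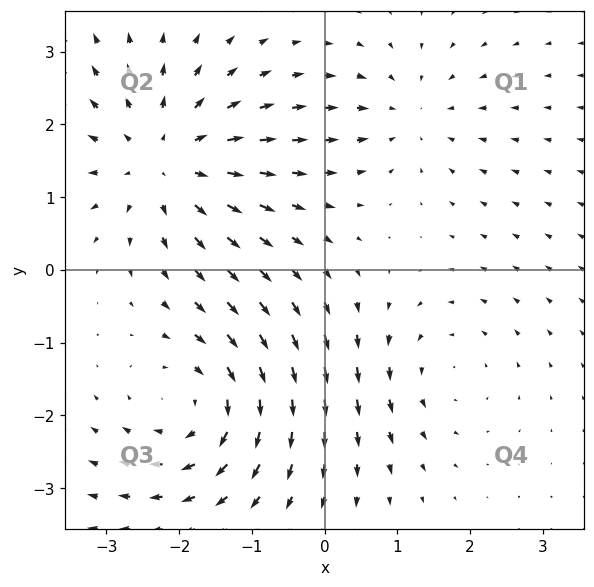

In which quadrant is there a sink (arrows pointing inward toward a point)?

The sink sits at approximately (1.2, 2.1), which lies in quadrant Q1. The divergence there is about -3, negative as expected for a sink.

Q1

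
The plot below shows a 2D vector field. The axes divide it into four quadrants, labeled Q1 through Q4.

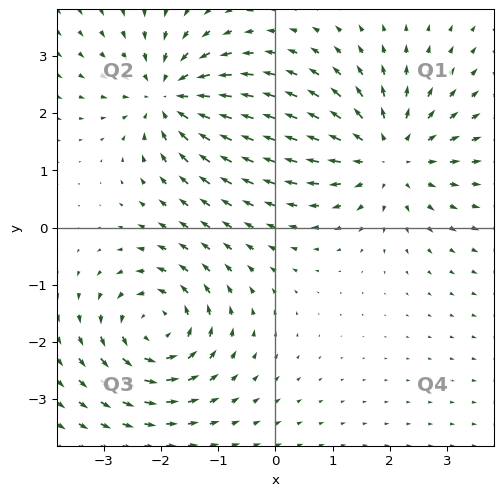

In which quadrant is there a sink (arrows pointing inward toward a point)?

The sink sits at approximately (-1.9, 2.3), which lies in quadrant Q2. The divergence there is about -5, negative as expected for a sink.

Q2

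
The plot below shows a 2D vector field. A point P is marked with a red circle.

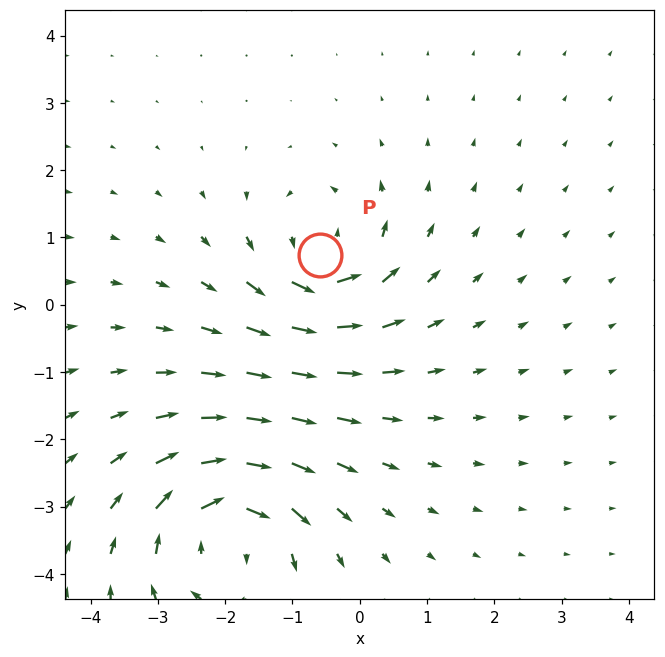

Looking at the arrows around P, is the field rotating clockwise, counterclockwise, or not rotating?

Near P at (-0.6, 0.7) the arrows circulate counterclockwise. The curl (z-component) there is about +4; positive curl means counterclockwise rotation.

counterclockwise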